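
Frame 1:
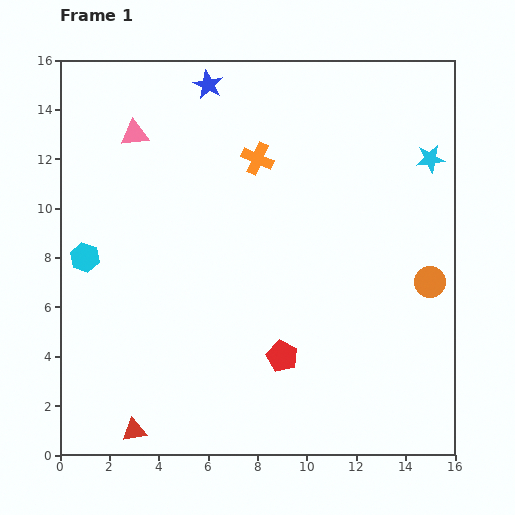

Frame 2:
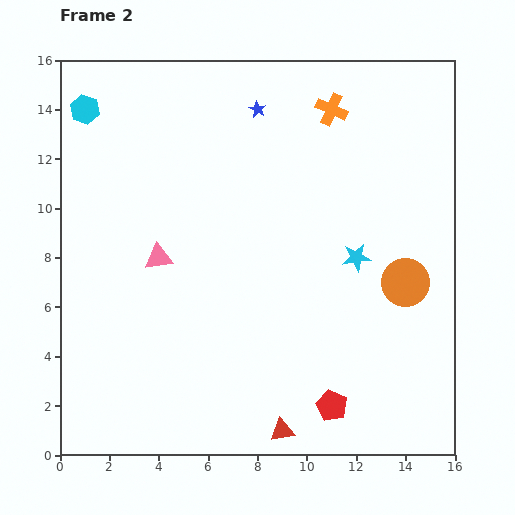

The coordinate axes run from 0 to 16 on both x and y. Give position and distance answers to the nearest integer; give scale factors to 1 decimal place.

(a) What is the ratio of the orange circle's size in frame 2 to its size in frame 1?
1.6×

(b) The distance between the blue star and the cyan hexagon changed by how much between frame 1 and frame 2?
-2

Distance in frame 1: 9. Distance in frame 2: 7.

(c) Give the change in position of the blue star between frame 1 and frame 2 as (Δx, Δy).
(2, -1)

The blue star was at (6, 15) in frame 1 and (8, 14) in frame 2.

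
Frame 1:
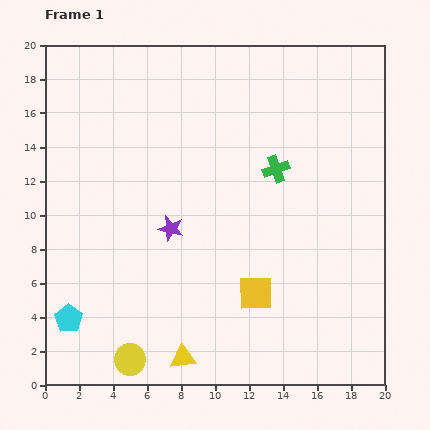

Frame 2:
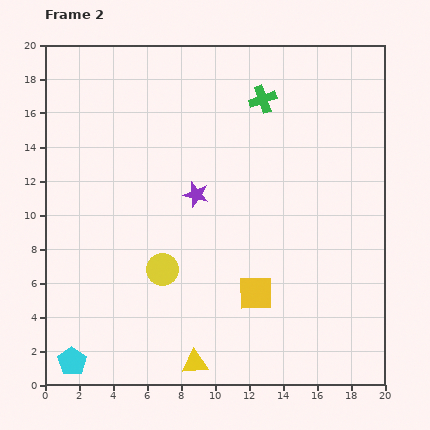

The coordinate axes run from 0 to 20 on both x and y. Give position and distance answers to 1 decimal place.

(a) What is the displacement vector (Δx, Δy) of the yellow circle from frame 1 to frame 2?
(1.9, 5.3)

The yellow circle was at (5.0, 1.5) in frame 1 and (6.9, 6.8) in frame 2.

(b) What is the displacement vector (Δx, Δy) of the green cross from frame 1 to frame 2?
(-0.8, 4.1)

The green cross was at (13.6, 12.7) in frame 1 and (12.8, 16.8) in frame 2.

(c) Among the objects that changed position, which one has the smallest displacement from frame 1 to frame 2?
the yellow triangle

(moved 0.8)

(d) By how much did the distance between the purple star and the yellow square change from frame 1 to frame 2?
+0.5

Distance in frame 1: 6.3. Distance in frame 2: 6.8.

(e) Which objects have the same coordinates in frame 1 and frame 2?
the yellow square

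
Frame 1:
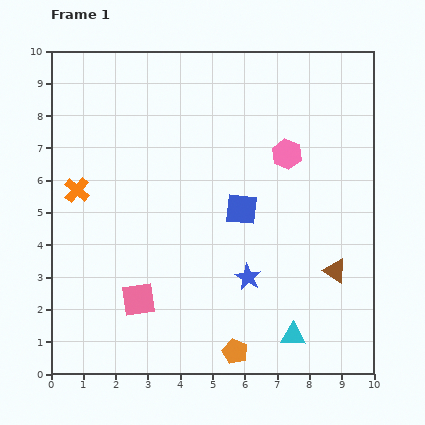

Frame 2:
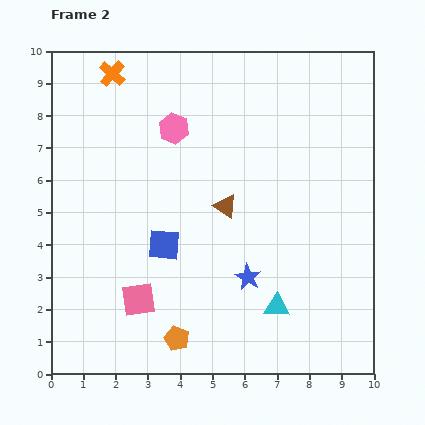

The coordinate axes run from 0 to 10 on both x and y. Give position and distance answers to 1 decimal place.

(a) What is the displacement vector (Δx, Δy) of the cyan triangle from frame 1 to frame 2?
(-0.5, 0.9)

The cyan triangle was at (7.5, 1.2) in frame 1 and (7.0, 2.1) in frame 2.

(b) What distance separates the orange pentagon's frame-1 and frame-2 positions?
1.8

The orange pentagon moved from (5.7, 0.7) to (3.9, 1.1), a distance of √(1.8² + 0.4²) ≈ 1.8.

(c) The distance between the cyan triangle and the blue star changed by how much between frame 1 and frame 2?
-1.0

Distance in frame 1: 2.3. Distance in frame 2: 1.3.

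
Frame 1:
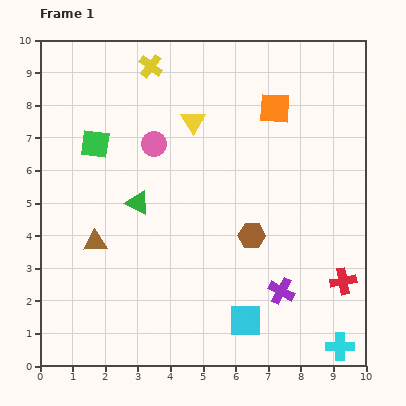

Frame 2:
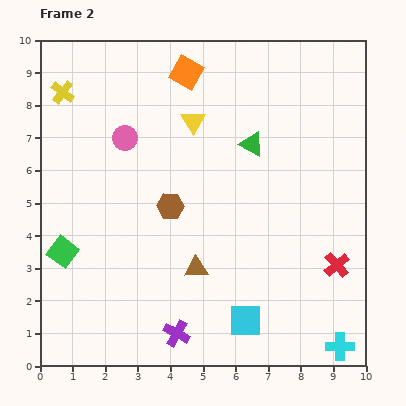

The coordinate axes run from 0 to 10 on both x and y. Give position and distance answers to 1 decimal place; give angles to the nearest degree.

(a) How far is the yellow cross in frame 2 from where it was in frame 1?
2.8

The yellow cross moved from (3.4, 9.2) to (0.7, 8.4), a distance of √(2.7² + 0.8²) ≈ 2.8.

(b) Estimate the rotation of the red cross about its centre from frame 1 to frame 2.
30° counter-clockwise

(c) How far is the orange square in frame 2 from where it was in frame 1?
2.9

The orange square moved from (7.2, 7.9) to (4.5, 9.0), a distance of √(2.7² + 1.1²) ≈ 2.9.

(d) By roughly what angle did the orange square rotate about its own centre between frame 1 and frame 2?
27° clockwise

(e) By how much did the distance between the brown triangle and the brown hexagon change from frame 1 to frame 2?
-2.7

Distance in frame 1: 4.8. Distance in frame 2: 2.1.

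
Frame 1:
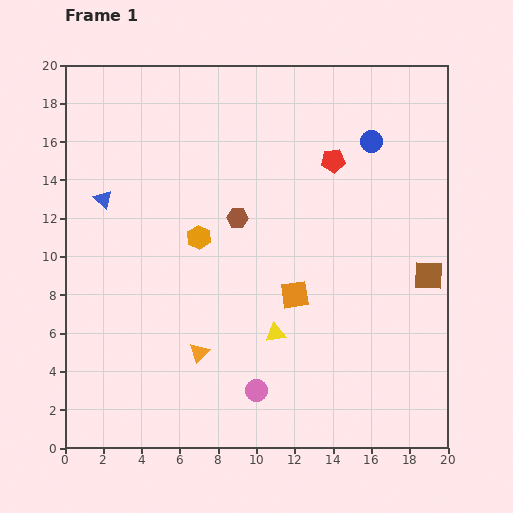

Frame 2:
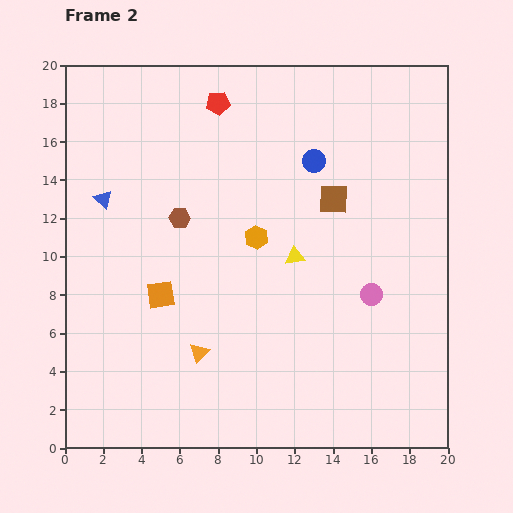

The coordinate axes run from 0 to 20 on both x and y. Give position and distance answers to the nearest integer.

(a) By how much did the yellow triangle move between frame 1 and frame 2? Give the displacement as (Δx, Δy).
(1, 4)

The yellow triangle was at (11, 6) in frame 1 and (12, 10) in frame 2.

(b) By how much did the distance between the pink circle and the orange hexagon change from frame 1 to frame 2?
-2

Distance in frame 1: 9. Distance in frame 2: 7.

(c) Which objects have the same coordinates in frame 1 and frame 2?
the orange triangle, the blue triangle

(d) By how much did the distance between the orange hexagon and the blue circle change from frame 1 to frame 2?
-5

Distance in frame 1: 10. Distance in frame 2: 5.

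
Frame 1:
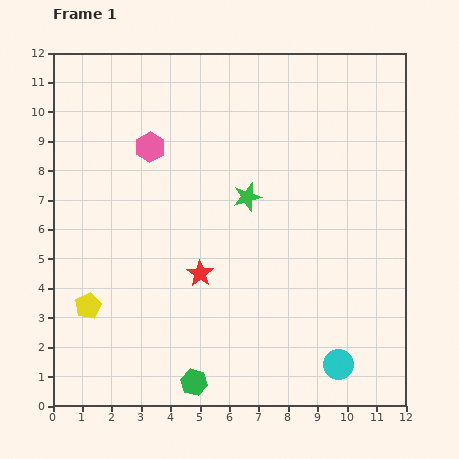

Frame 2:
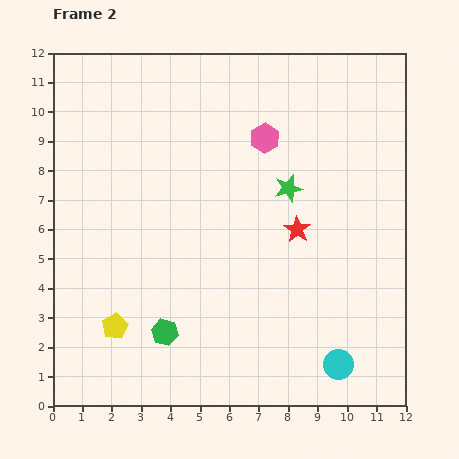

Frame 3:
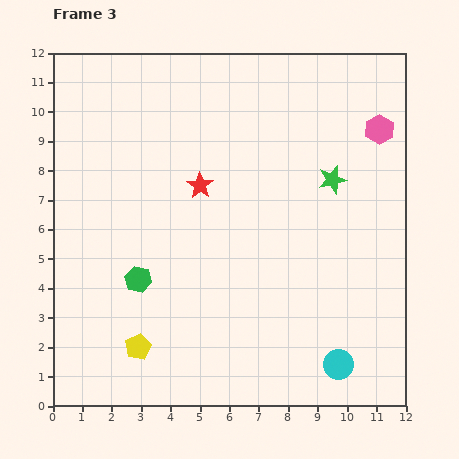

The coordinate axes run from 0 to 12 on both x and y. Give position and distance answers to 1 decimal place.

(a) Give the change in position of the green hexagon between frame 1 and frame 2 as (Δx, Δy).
(-1.0, 1.7)

The green hexagon was at (4.8, 0.8) in frame 1 and (3.8, 2.5) in frame 2.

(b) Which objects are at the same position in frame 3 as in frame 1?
the cyan circle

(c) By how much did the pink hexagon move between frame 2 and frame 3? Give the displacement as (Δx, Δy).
(3.9, 0.3)

The pink hexagon was at (7.2, 9.1) in frame 2 and (11.1, 9.4) in frame 3.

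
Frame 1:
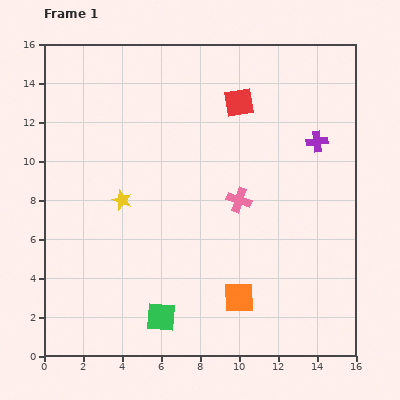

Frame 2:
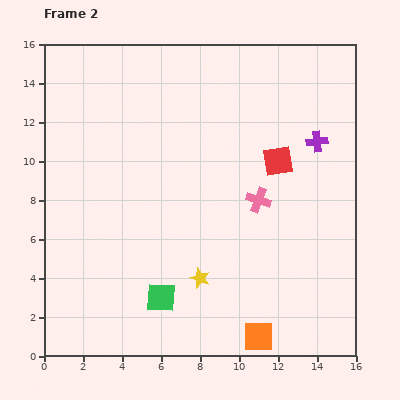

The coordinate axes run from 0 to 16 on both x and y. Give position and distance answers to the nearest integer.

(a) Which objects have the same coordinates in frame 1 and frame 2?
the purple cross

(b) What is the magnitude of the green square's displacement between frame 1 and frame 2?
1

The green square moved from (6, 2) to (6, 3), a distance of √(0² + 1²) ≈ 1.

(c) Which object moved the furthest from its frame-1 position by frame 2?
the yellow star

(moved 6; next 4)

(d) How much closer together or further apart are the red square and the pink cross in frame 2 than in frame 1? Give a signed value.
-3

Distance in frame 1: 5. Distance in frame 2: 2.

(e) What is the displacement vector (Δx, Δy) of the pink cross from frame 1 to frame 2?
(1, 0)

The pink cross was at (10, 8) in frame 1 and (11, 8) in frame 2.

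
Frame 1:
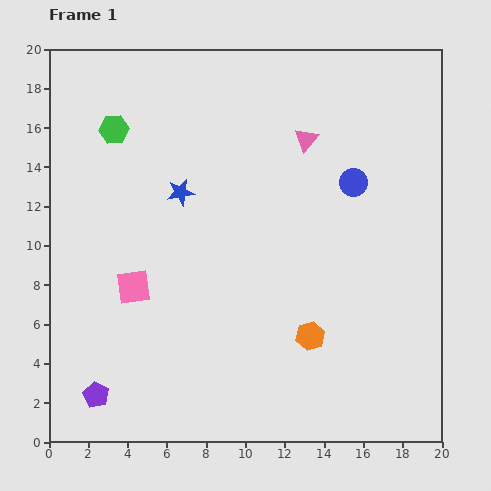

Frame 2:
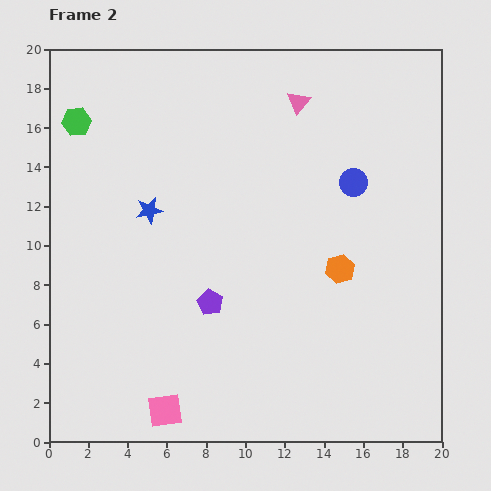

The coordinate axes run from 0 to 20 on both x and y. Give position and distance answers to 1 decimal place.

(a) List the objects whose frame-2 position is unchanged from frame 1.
the blue circle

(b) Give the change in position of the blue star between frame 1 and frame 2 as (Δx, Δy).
(-1.6, -0.9)

The blue star was at (6.7, 12.7) in frame 1 and (5.1, 11.8) in frame 2.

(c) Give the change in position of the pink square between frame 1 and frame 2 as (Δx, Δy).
(1.6, -6.3)

The pink square was at (4.3, 7.9) in frame 1 and (5.9, 1.6) in frame 2.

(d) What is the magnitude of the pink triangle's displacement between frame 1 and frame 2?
1.9

The pink triangle moved from (13.1, 15.4) to (12.7, 17.3), a distance of √(0.4² + 1.9²) ≈ 1.9.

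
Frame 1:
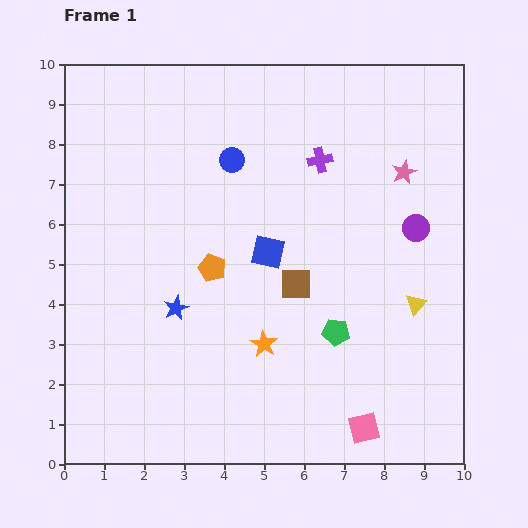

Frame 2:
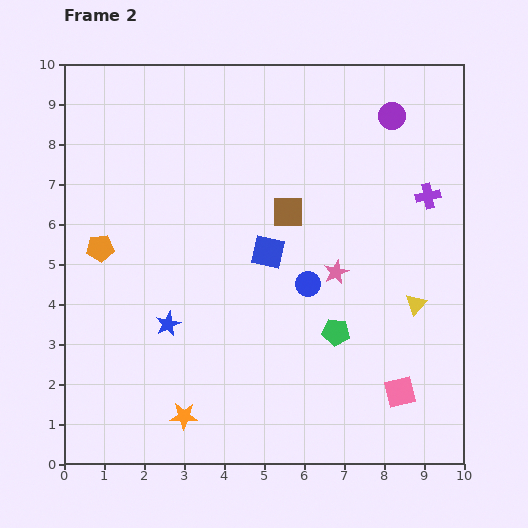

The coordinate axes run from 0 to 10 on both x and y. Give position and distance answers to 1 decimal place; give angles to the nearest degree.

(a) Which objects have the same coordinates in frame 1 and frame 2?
the blue square, the yellow triangle, the green pentagon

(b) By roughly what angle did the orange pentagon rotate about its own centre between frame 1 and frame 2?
26° counter-clockwise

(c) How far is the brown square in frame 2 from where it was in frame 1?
1.8

The brown square moved from (5.8, 4.5) to (5.6, 6.3), a distance of √(0.2² + 1.8²) ≈ 1.8.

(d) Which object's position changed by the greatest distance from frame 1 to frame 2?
the blue circle

(moved 3.6; next 3.0)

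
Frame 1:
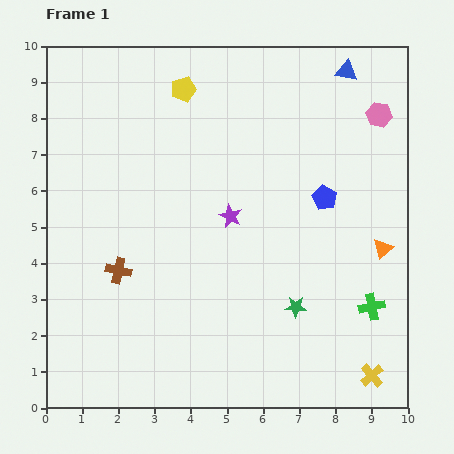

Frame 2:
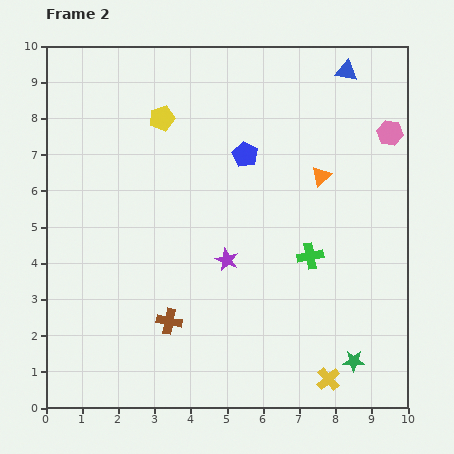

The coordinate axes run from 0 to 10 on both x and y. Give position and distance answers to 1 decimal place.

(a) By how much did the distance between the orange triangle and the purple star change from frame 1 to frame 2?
-0.8

Distance in frame 1: 4.3. Distance in frame 2: 3.5.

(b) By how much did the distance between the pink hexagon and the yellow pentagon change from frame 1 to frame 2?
+0.9

Distance in frame 1: 5.4. Distance in frame 2: 6.3.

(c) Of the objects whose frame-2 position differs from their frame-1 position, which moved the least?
the pink hexagon

(moved 0.6)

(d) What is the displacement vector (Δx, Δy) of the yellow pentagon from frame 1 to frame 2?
(-0.6, -0.8)

The yellow pentagon was at (3.8, 8.8) in frame 1 and (3.2, 8.0) in frame 2.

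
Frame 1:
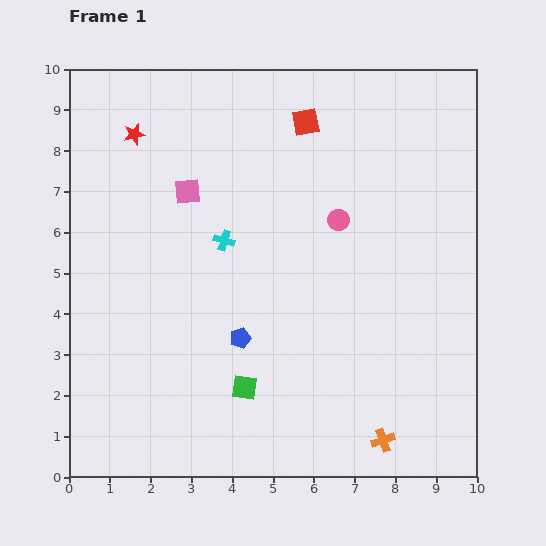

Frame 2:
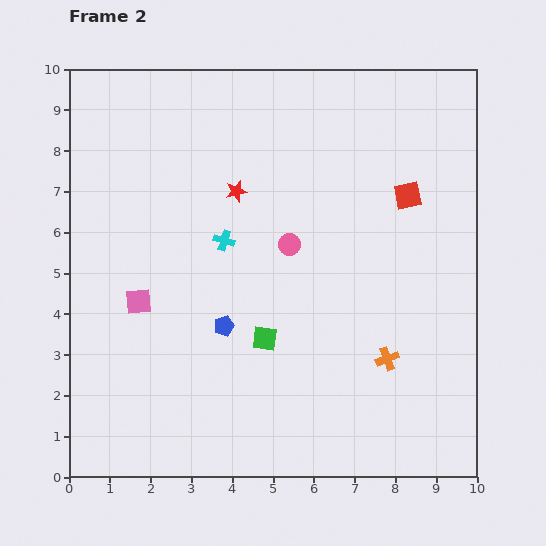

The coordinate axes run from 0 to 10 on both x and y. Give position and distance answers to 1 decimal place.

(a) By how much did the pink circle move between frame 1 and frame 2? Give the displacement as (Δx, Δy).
(-1.2, -0.6)

The pink circle was at (6.6, 6.3) in frame 1 and (5.4, 5.7) in frame 2.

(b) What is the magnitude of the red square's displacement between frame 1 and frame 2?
3.1

The red square moved from (5.8, 8.7) to (8.3, 6.9), a distance of √(2.5² + 1.8²) ≈ 3.1.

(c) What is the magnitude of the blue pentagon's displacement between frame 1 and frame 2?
0.5

The blue pentagon moved from (4.2, 3.4) to (3.8, 3.7), a distance of √(0.4² + 0.3²) ≈ 0.5.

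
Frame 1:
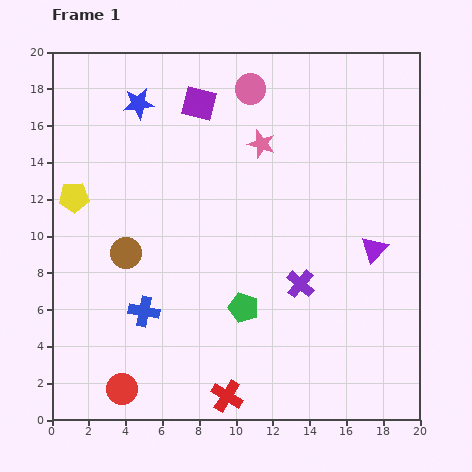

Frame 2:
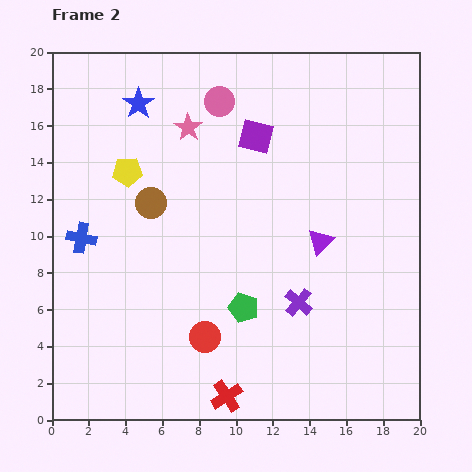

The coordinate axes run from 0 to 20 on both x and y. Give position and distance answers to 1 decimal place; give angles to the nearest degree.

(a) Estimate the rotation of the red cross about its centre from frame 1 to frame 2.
25° clockwise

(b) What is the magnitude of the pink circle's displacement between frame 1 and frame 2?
1.8

The pink circle moved from (10.8, 18.0) to (9.1, 17.3), a distance of √(1.7² + 0.7²) ≈ 1.8.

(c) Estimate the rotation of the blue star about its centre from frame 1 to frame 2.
28° counter-clockwise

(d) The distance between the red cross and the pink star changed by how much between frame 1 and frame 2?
+1.0

Distance in frame 1: 13.8. Distance in frame 2: 14.8.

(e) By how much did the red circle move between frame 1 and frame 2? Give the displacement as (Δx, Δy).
(4.5, 2.8)

The red circle was at (3.8, 1.7) in frame 1 and (8.3, 4.5) in frame 2.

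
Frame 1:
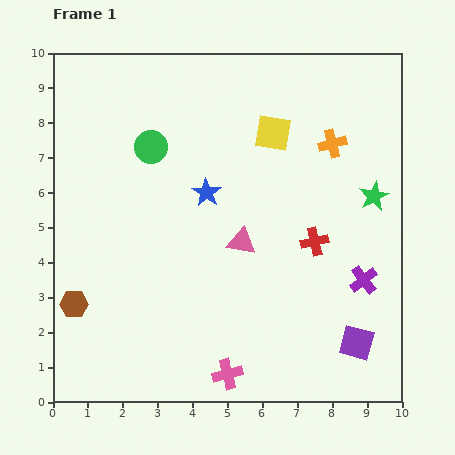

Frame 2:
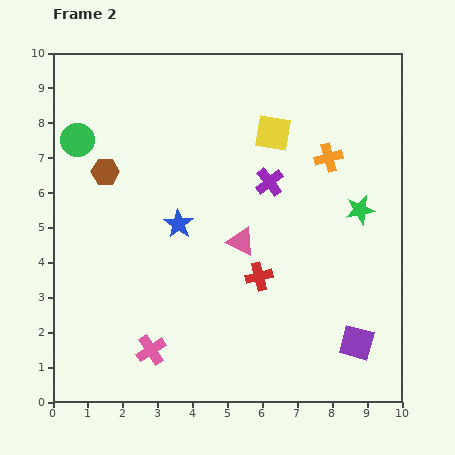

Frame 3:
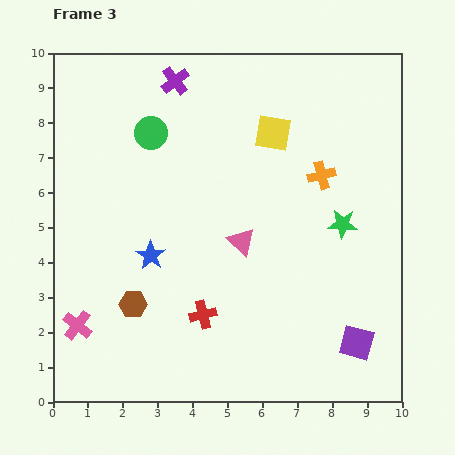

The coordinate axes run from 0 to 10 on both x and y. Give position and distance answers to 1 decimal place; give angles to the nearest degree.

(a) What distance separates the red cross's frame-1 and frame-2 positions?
1.9

The red cross moved from (7.5, 4.6) to (5.9, 3.6), a distance of √(1.6² + 1.0²) ≈ 1.9.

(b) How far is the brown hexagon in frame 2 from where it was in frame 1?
3.9

The brown hexagon moved from (0.6, 2.8) to (1.5, 6.6), a distance of √(0.9² + 3.8²) ≈ 3.9.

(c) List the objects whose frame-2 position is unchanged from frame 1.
the pink triangle, the purple square, the yellow square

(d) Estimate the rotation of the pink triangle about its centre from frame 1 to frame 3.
34° clockwise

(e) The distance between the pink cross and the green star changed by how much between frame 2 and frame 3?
+0.9

Distance in frame 2: 7.2. Distance in frame 3: 8.1.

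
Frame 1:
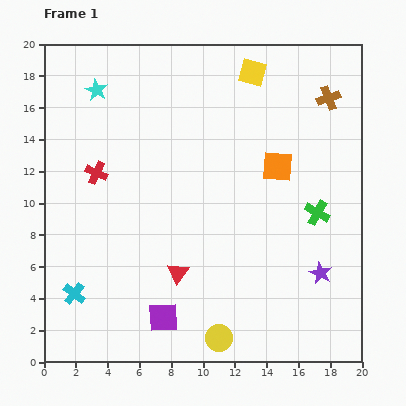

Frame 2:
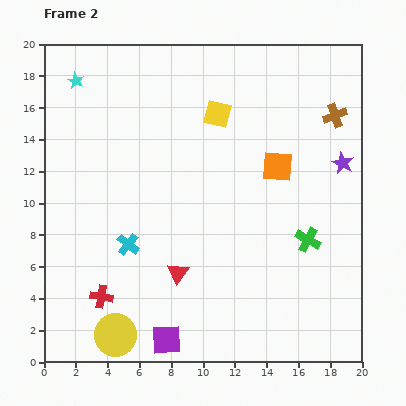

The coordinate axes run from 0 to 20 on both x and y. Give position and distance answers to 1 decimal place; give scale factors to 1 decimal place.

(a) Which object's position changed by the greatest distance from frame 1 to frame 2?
the red cross

(moved 7.8; next 7.0)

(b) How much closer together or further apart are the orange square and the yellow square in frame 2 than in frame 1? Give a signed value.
-1.1

Distance in frame 1: 6.1. Distance in frame 2: 5.0.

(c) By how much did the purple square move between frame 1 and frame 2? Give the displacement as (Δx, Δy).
(0.2, -1.4)

The purple square was at (7.5, 2.8) in frame 1 and (7.7, 1.4) in frame 2.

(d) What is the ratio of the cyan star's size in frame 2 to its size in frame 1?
0.7×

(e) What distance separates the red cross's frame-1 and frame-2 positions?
7.8

The red cross moved from (3.3, 11.9) to (3.6, 4.1), a distance of √(0.3² + 7.8²) ≈ 7.8.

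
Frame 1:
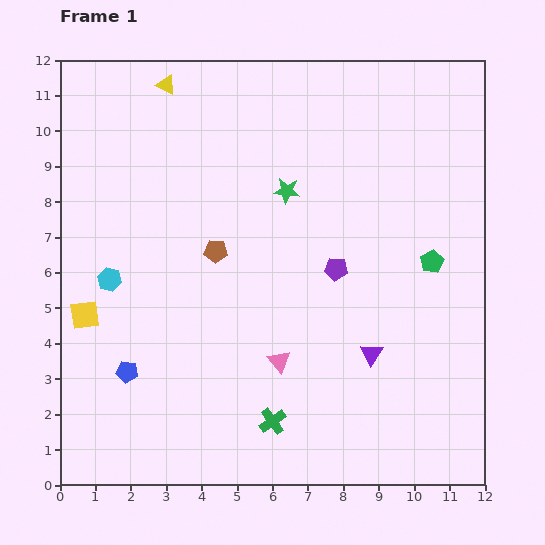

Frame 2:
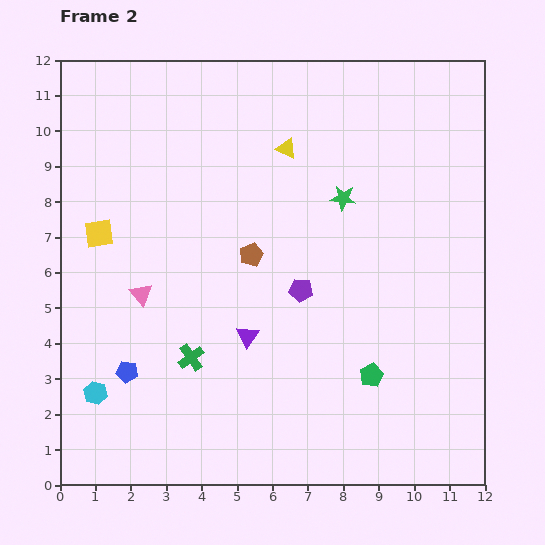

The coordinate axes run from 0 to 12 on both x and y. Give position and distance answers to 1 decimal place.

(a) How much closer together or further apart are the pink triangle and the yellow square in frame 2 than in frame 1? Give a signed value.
-3.6

Distance in frame 1: 5.7. Distance in frame 2: 2.1.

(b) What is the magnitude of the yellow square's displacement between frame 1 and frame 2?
2.3

The yellow square moved from (0.7, 4.8) to (1.1, 7.1), a distance of √(0.4² + 2.3²) ≈ 2.3.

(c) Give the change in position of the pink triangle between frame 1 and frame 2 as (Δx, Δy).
(-3.9, 1.9)

The pink triangle was at (6.2, 3.5) in frame 1 and (2.3, 5.4) in frame 2.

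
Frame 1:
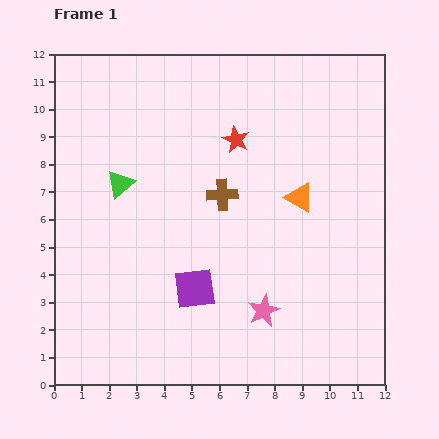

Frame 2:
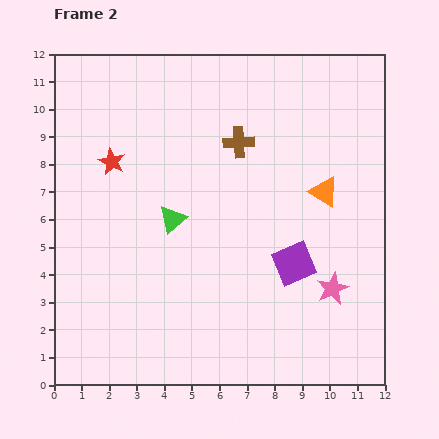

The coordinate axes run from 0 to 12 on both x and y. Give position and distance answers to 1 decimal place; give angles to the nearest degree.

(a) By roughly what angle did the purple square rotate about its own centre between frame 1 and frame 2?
17° counter-clockwise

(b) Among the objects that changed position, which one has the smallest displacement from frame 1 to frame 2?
the orange triangle

(moved 0.9)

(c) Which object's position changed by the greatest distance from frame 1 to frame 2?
the red star

(moved 4.6; next 3.7)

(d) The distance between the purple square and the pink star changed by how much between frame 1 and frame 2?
-0.9

Distance in frame 1: 2.6. Distance in frame 2: 1.7.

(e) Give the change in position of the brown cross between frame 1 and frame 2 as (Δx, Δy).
(0.6, 1.9)

The brown cross was at (6.1, 6.9) in frame 1 and (6.7, 8.8) in frame 2.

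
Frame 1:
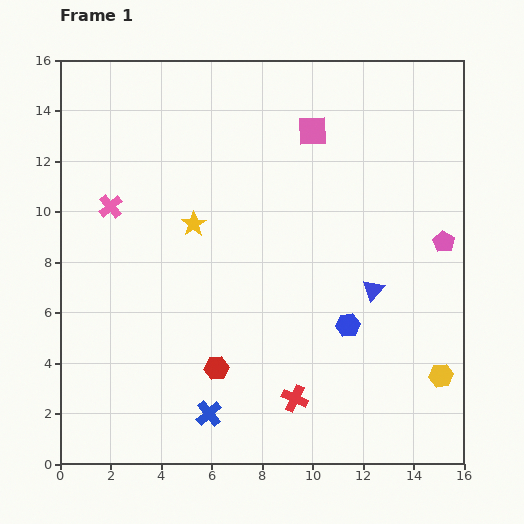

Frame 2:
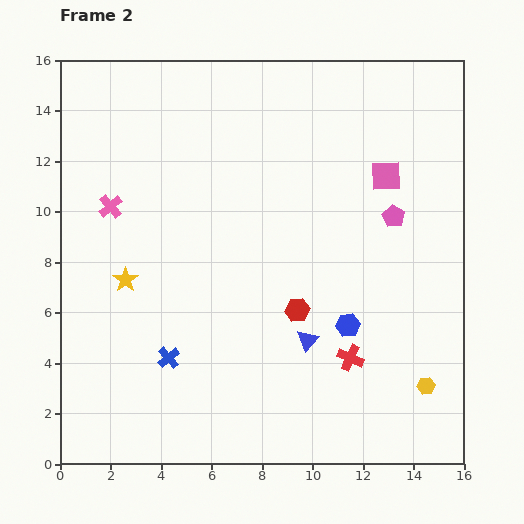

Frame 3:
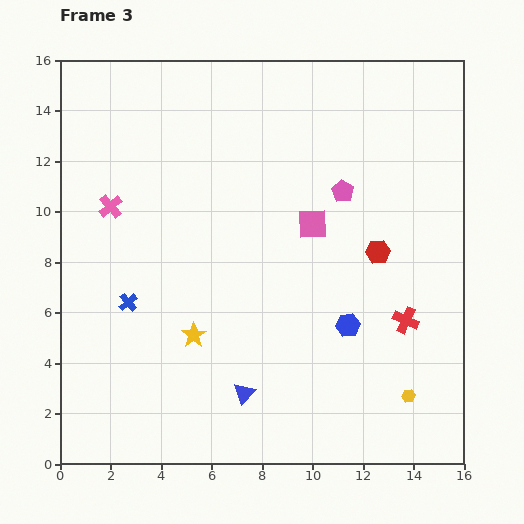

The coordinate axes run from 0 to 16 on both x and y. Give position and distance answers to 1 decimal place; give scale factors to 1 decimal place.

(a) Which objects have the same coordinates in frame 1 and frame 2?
the pink cross, the blue hexagon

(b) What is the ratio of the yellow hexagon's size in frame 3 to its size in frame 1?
0.6×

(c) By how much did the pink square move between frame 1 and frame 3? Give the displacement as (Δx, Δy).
(0.0, -3.7)

The pink square was at (10.0, 13.2) in frame 1 and (10.0, 9.5) in frame 3.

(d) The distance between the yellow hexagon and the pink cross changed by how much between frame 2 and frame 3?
-0.4

Distance in frame 2: 14.4. Distance in frame 3: 14.0.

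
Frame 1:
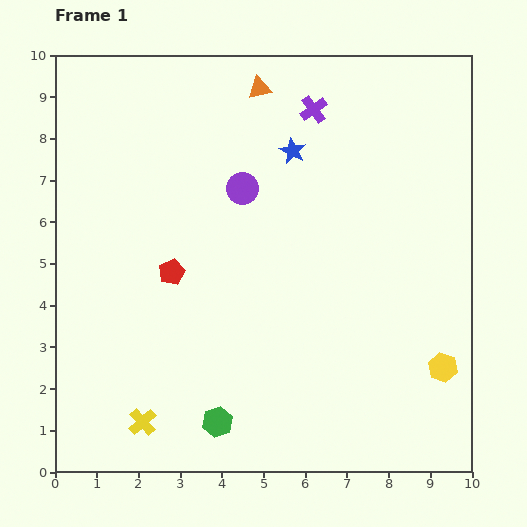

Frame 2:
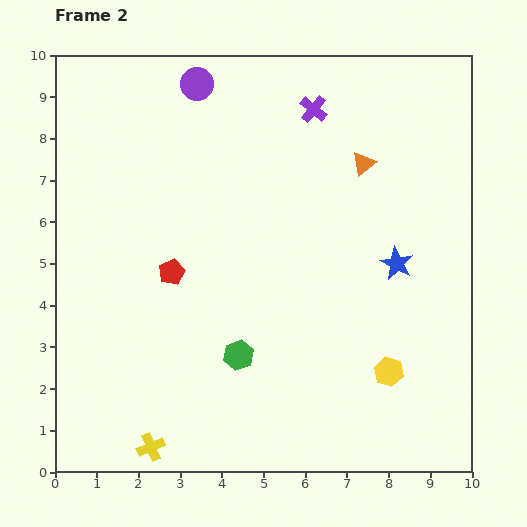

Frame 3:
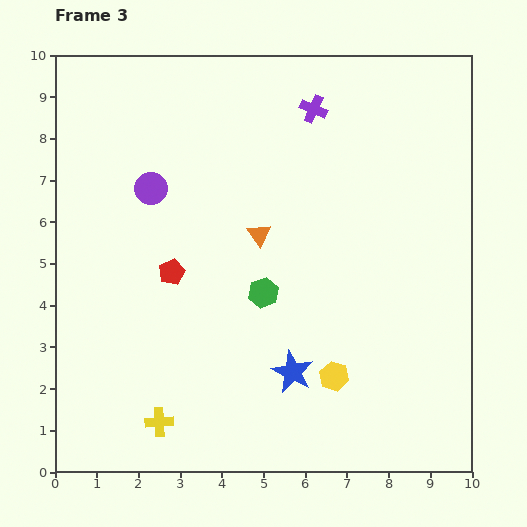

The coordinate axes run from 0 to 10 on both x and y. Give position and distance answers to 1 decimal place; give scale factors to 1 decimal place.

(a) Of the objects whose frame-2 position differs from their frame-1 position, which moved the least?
the yellow cross

(moved 0.6)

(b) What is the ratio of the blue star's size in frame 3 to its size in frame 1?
1.6×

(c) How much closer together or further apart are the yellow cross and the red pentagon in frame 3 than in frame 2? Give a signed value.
-0.6

Distance in frame 2: 4.2. Distance in frame 3: 3.6.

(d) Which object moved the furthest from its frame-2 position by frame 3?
the blue star

(moved 3.6; next 3.0)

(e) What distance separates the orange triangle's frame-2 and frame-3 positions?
3.0

The orange triangle moved from (7.4, 7.4) to (4.9, 5.7), a distance of √(2.5² + 1.7²) ≈ 3.0.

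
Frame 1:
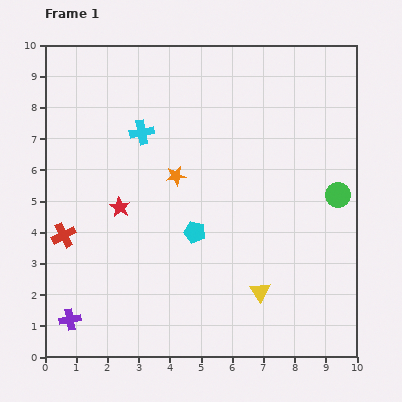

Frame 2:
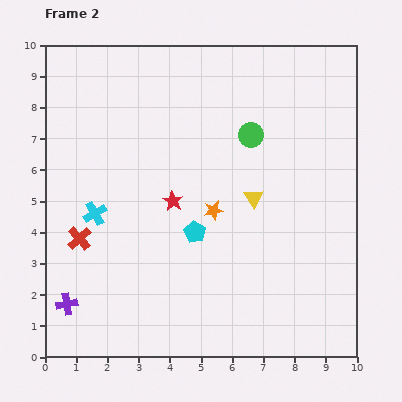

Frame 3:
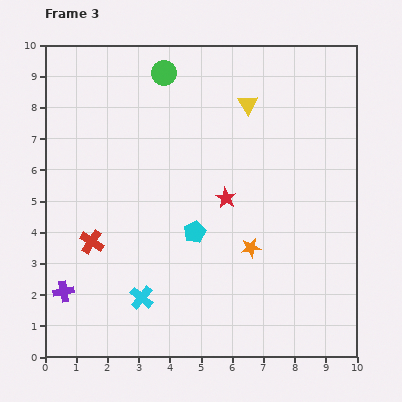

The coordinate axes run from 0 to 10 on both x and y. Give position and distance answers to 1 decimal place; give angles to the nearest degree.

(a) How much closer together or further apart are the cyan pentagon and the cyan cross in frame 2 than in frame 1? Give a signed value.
-0.3

Distance in frame 1: 3.6. Distance in frame 2: 3.3.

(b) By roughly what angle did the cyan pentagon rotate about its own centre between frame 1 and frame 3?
31° clockwise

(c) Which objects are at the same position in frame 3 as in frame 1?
the cyan pentagon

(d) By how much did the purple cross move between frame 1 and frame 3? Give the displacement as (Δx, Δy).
(-0.2, 0.9)

The purple cross was at (0.8, 1.2) in frame 1 and (0.6, 2.1) in frame 3.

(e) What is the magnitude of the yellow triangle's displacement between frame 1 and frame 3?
6.0

The yellow triangle moved from (6.9, 2.1) to (6.5, 8.1), a distance of √(0.4² + 6.0²) ≈ 6.0.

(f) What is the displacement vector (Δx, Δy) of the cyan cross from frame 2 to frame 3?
(1.5, -2.7)

The cyan cross was at (1.6, 4.6) in frame 2 and (3.1, 1.9) in frame 3.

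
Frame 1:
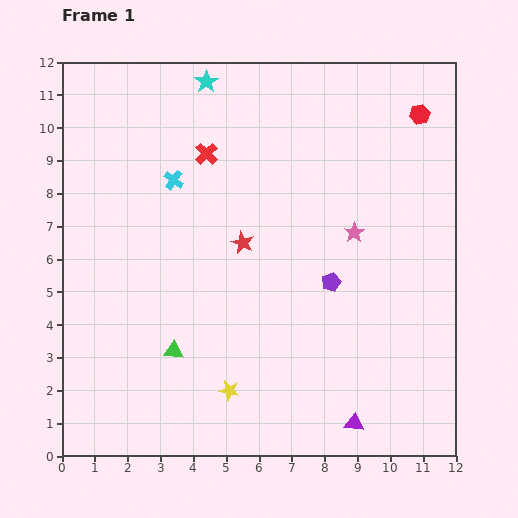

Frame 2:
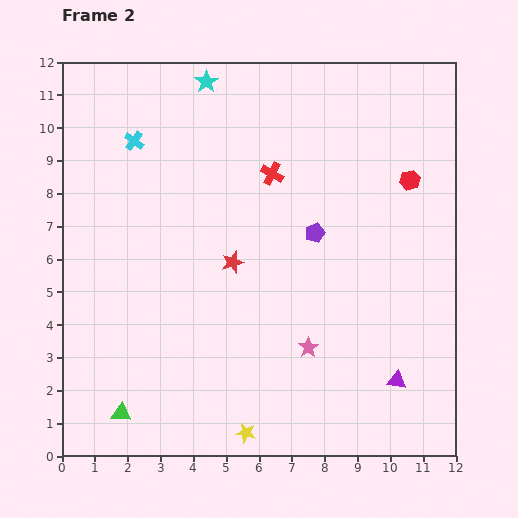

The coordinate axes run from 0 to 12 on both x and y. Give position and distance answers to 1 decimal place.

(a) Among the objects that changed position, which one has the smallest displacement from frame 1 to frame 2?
the red star

(moved 0.7)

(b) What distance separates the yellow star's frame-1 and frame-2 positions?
1.4

The yellow star moved from (5.1, 2.0) to (5.6, 0.7), a distance of √(0.5² + 1.3²) ≈ 1.4.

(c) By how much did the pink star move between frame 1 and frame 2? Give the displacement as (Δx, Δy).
(-1.4, -3.5)

The pink star was at (8.9, 6.8) in frame 1 and (7.5, 3.3) in frame 2.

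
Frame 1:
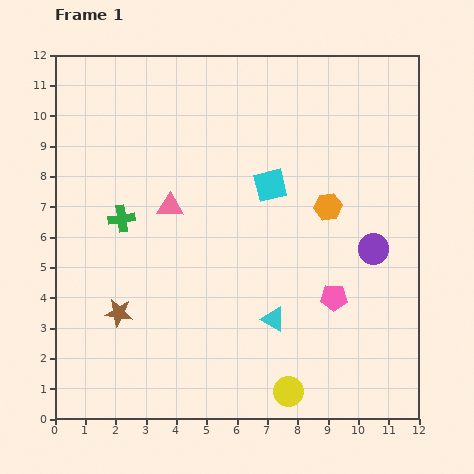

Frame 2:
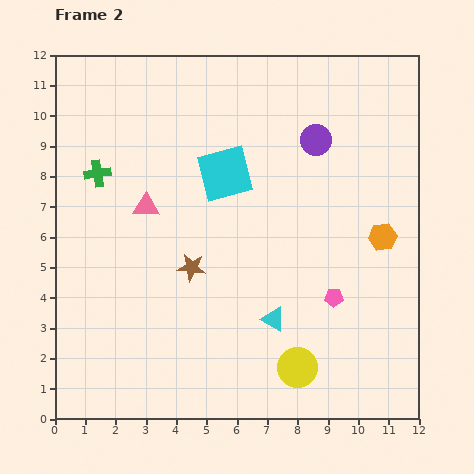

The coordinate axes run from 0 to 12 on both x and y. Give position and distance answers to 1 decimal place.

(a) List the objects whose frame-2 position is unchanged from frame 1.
the cyan triangle, the pink pentagon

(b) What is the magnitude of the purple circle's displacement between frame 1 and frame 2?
4.1

The purple circle moved from (10.5, 5.6) to (8.6, 9.2), a distance of √(1.9² + 3.6²) ≈ 4.1.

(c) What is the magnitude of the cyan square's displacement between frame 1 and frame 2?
1.6

The cyan square moved from (7.1, 7.7) to (5.6, 8.1), a distance of √(1.5² + 0.4²) ≈ 1.6.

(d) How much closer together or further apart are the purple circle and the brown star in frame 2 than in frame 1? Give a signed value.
-2.8

Distance in frame 1: 8.7. Distance in frame 2: 5.9.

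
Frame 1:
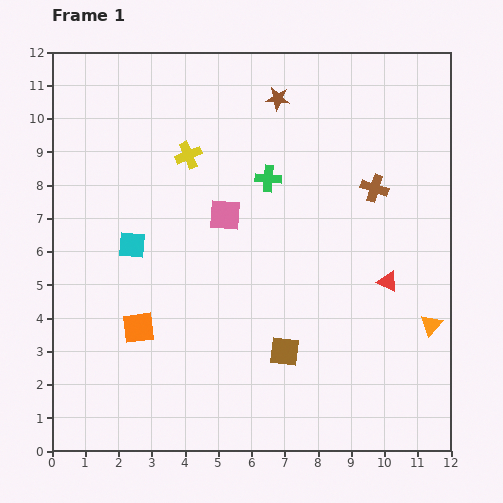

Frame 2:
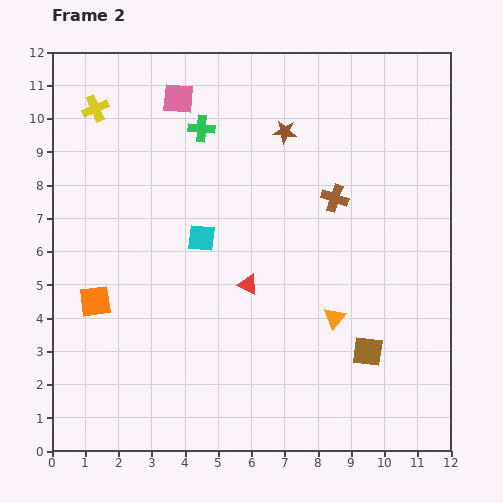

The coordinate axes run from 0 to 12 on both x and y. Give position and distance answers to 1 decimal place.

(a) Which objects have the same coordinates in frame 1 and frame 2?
none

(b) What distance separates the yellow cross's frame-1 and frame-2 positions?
3.1

The yellow cross moved from (4.1, 8.9) to (1.3, 10.3), a distance of √(2.8² + 1.4²) ≈ 3.1.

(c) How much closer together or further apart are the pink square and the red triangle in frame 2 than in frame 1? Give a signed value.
+0.7

Distance in frame 1: 5.3. Distance in frame 2: 6.0.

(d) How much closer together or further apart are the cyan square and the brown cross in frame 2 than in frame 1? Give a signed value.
-3.3

Distance in frame 1: 7.5. Distance in frame 2: 4.2.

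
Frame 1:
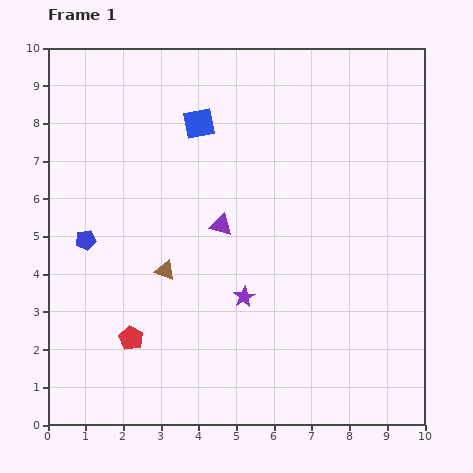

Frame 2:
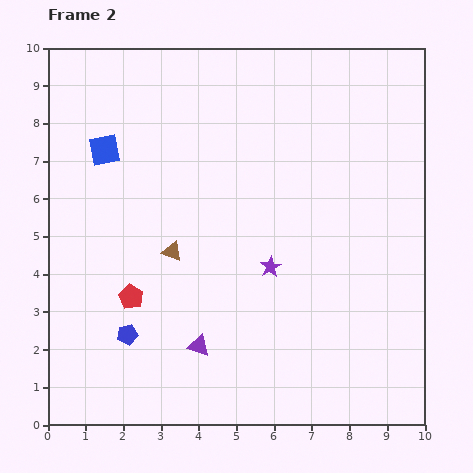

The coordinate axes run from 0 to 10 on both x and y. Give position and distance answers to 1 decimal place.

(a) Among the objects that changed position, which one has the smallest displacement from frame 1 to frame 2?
the brown triangle

(moved 0.5)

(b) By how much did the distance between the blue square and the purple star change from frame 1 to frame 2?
+0.6

Distance in frame 1: 4.8. Distance in frame 2: 5.4.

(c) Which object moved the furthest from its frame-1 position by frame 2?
the purple triangle

(moved 3.3; next 2.7)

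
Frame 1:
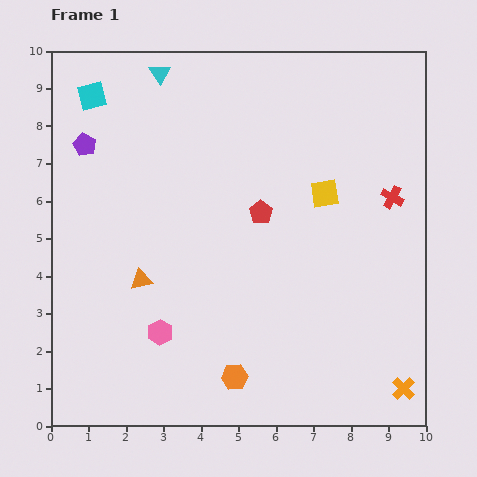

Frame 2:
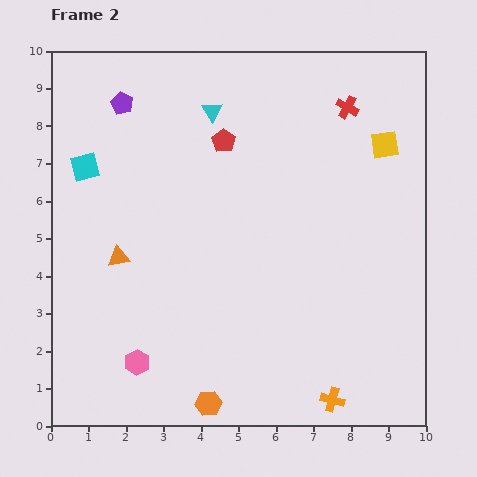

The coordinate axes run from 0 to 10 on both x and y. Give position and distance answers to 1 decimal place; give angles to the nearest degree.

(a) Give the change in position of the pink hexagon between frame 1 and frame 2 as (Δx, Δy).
(-0.6, -0.8)

The pink hexagon was at (2.9, 2.5) in frame 1 and (2.3, 1.7) in frame 2.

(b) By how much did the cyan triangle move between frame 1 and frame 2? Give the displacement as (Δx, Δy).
(1.4, -1.0)

The cyan triangle was at (2.9, 9.4) in frame 1 and (4.3, 8.4) in frame 2.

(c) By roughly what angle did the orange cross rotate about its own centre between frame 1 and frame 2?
29° counter-clockwise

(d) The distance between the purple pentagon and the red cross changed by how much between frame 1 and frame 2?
-2.3

Distance in frame 1: 8.3. Distance in frame 2: 6.0.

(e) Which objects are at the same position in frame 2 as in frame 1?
none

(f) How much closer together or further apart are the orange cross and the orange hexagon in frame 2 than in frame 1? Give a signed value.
-1.2

Distance in frame 1: 4.5. Distance in frame 2: 3.3.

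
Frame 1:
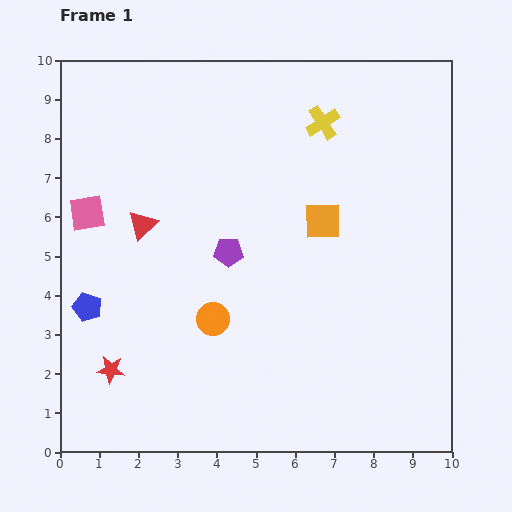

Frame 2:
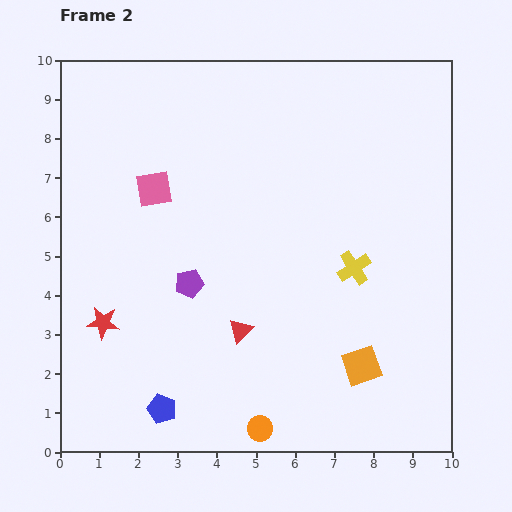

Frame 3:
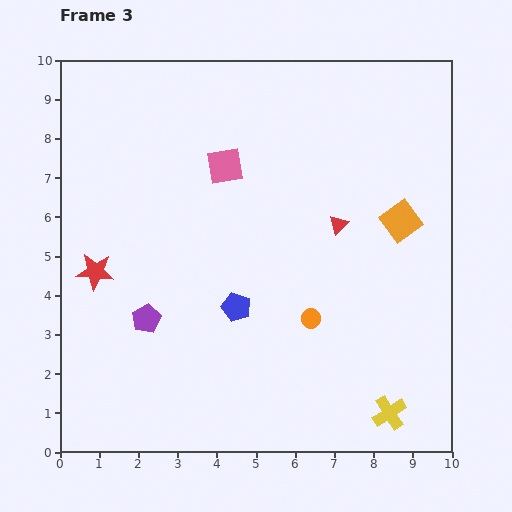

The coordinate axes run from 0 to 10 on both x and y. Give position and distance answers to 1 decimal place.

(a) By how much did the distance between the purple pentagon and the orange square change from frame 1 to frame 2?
+2.4

Distance in frame 1: 2.5. Distance in frame 2: 4.9.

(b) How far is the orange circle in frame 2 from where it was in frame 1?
3.0

The orange circle moved from (3.9, 3.4) to (5.1, 0.6), a distance of √(1.2² + 2.8²) ≈ 3.0.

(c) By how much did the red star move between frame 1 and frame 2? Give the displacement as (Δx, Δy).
(-0.2, 1.2)

The red star was at (1.3, 2.1) in frame 1 and (1.1, 3.3) in frame 2.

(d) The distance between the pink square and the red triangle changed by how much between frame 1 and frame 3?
+1.9

Distance in frame 1: 1.4. Distance in frame 3: 3.3.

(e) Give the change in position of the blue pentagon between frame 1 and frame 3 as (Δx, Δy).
(3.8, 0.0)

The blue pentagon was at (0.7, 3.7) in frame 1 and (4.5, 3.7) in frame 3.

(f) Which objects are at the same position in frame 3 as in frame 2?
none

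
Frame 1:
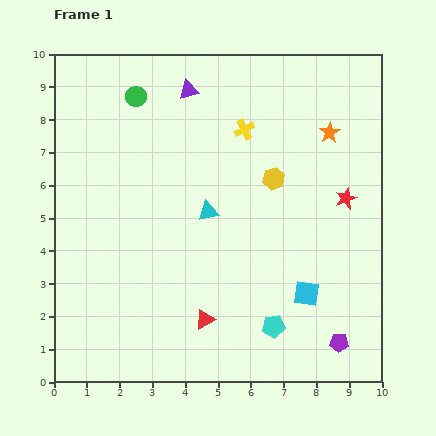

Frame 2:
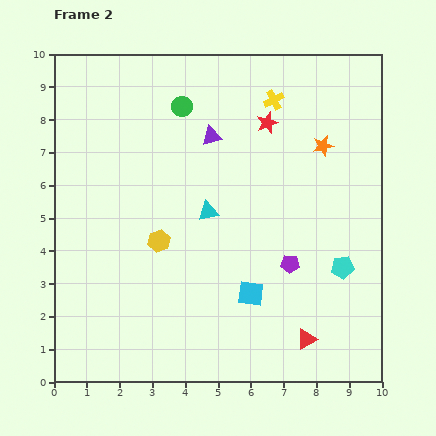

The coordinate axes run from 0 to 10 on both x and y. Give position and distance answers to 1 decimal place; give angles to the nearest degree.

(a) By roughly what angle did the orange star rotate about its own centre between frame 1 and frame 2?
19° clockwise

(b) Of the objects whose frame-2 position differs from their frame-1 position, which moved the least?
the orange star

(moved 0.4)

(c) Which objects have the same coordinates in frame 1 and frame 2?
the cyan triangle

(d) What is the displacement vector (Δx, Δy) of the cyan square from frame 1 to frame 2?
(-1.7, 0.0)

The cyan square was at (7.7, 2.7) in frame 1 and (6.0, 2.7) in frame 2.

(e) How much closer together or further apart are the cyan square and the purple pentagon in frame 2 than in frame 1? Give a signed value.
-0.3

Distance in frame 1: 1.8. Distance in frame 2: 1.5.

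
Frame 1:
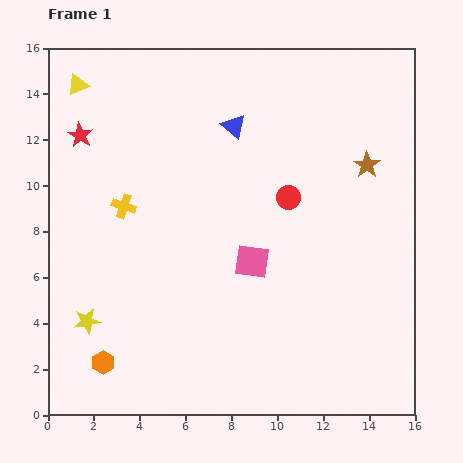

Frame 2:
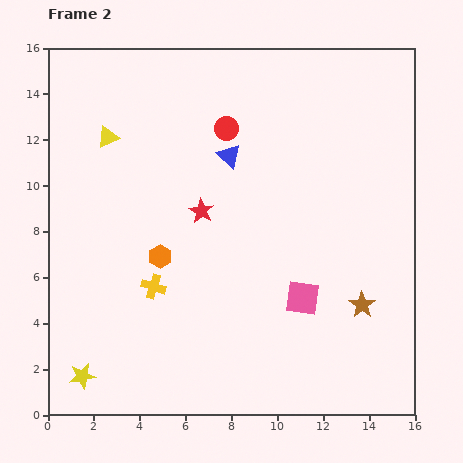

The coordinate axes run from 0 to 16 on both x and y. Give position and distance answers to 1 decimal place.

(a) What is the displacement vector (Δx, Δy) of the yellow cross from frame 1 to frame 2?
(1.3, -3.5)

The yellow cross was at (3.3, 9.1) in frame 1 and (4.6, 5.6) in frame 2.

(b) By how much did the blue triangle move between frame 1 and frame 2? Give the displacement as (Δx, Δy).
(-0.2, -1.3)

The blue triangle was at (8.1, 12.6) in frame 1 and (7.9, 11.3) in frame 2.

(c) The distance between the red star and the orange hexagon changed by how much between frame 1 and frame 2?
-7.3

Distance in frame 1: 10.0. Distance in frame 2: 2.7.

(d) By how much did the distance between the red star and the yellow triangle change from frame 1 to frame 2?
+3.0

Distance in frame 1: 2.2. Distance in frame 2: 5.2.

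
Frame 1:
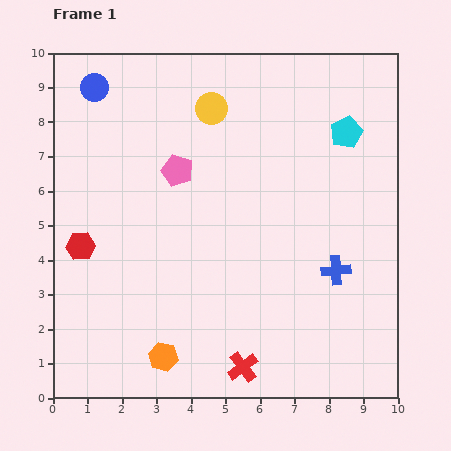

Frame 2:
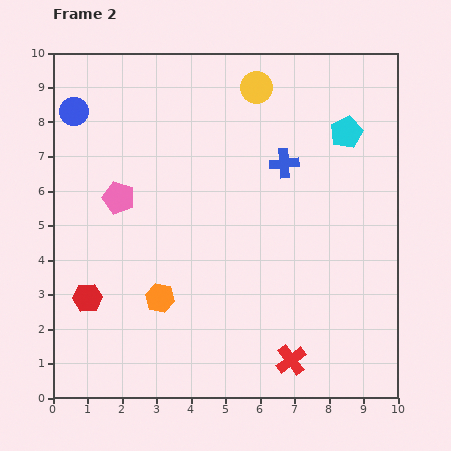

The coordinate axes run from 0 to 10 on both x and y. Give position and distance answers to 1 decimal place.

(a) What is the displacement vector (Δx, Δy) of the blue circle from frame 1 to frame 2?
(-0.6, -0.7)

The blue circle was at (1.2, 9.0) in frame 1 and (0.6, 8.3) in frame 2.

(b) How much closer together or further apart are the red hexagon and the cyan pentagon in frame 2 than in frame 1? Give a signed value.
+0.5

Distance in frame 1: 8.4. Distance in frame 2: 8.9.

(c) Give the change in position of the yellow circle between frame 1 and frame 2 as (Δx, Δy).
(1.3, 0.6)

The yellow circle was at (4.6, 8.4) in frame 1 and (5.9, 9.0) in frame 2.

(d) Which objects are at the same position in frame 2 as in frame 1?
the cyan pentagon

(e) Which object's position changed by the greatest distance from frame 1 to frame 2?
the blue cross

(moved 3.4; next 1.9)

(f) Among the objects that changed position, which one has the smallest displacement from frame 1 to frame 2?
the blue circle

(moved 0.9)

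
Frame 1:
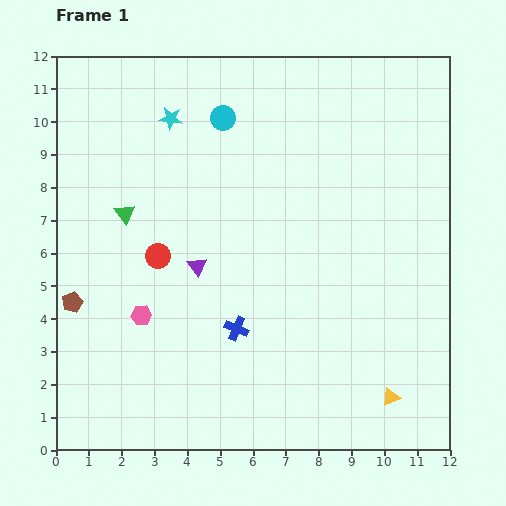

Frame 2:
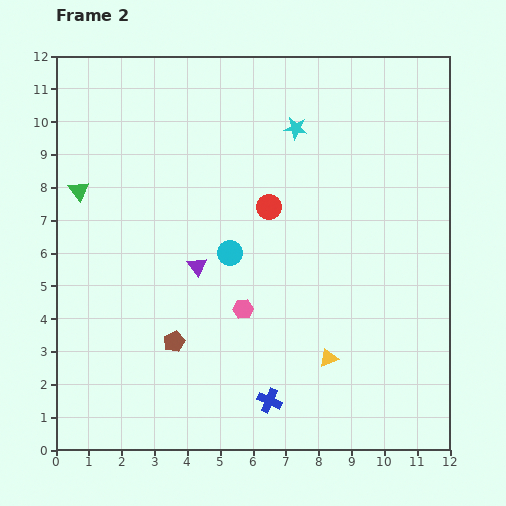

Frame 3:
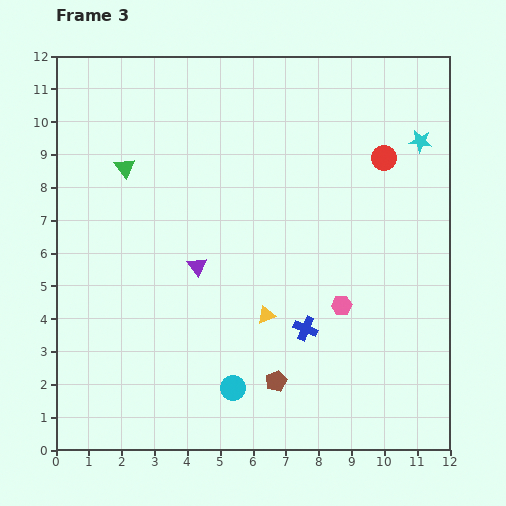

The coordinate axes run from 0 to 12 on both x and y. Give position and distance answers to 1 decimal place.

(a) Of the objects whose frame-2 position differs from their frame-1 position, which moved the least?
the green triangle

(moved 1.6)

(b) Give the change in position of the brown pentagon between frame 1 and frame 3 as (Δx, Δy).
(6.2, -2.4)

The brown pentagon was at (0.5, 4.5) in frame 1 and (6.7, 2.1) in frame 3.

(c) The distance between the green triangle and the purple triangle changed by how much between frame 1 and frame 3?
+1.0

Distance in frame 1: 2.7. Distance in frame 3: 3.7.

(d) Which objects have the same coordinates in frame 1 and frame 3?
the purple triangle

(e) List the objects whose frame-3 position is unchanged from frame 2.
the purple triangle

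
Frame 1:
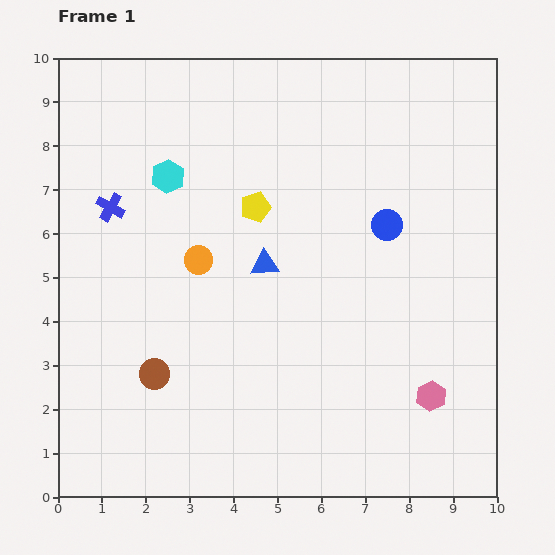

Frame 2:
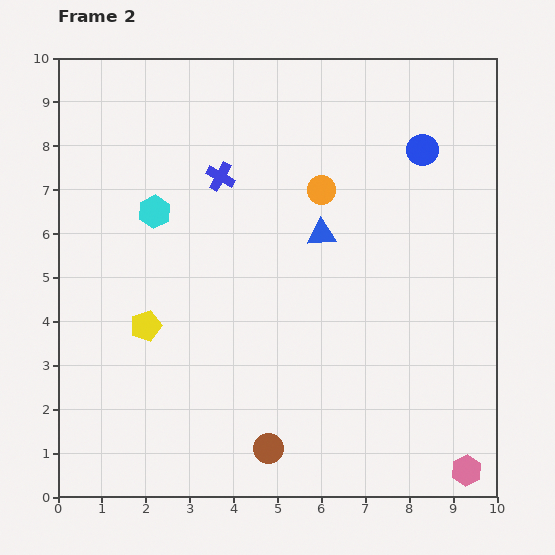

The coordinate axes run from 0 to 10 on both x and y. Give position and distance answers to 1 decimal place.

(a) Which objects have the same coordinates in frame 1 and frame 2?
none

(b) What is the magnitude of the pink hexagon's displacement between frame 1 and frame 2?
1.9

The pink hexagon moved from (8.5, 2.3) to (9.3, 0.6), a distance of √(0.8² + 1.7²) ≈ 1.9.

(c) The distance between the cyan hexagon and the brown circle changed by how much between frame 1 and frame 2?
+1.5

Distance in frame 1: 4.5. Distance in frame 2: 6.0.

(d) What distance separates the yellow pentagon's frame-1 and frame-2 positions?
3.7

The yellow pentagon moved from (4.5, 6.6) to (2.0, 3.9), a distance of √(2.5² + 2.7²) ≈ 3.7.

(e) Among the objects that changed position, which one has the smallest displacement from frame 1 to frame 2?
the cyan hexagon

(moved 0.9)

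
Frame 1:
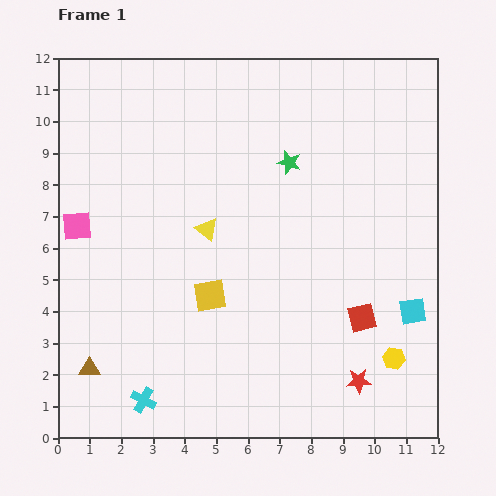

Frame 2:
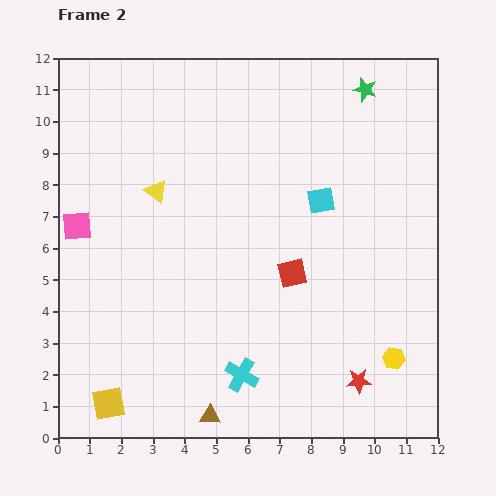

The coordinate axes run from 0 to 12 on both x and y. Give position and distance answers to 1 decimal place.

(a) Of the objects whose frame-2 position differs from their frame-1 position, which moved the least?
the yellow triangle

(moved 2.0)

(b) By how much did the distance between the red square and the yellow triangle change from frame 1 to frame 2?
-0.6

Distance in frame 1: 5.6. Distance in frame 2: 5.0.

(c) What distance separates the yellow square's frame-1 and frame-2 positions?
4.7

The yellow square moved from (4.8, 4.5) to (1.6, 1.1), a distance of √(3.2² + 3.4²) ≈ 4.7.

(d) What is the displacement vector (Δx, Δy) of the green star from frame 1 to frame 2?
(2.4, 2.3)

The green star was at (7.3, 8.7) in frame 1 and (9.7, 11.0) in frame 2.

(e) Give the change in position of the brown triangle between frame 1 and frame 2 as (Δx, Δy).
(3.8, -1.5)

The brown triangle was at (1.0, 2.2) in frame 1 and (4.8, 0.7) in frame 2.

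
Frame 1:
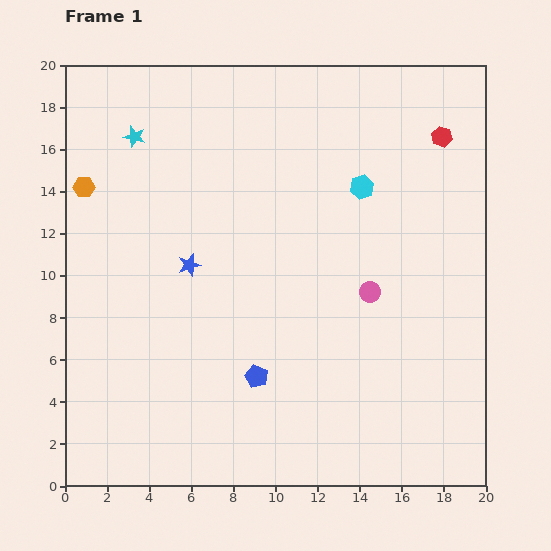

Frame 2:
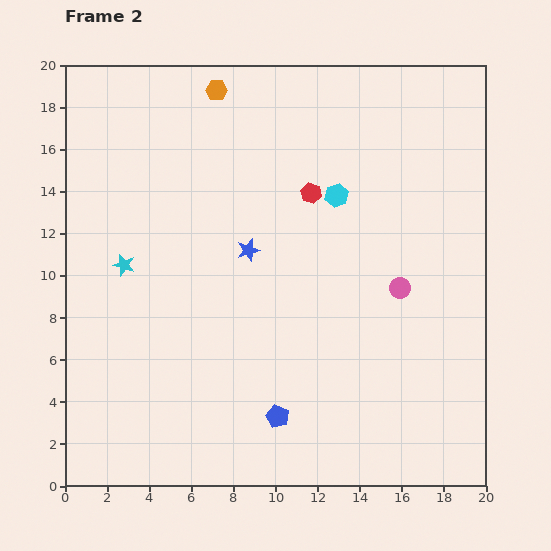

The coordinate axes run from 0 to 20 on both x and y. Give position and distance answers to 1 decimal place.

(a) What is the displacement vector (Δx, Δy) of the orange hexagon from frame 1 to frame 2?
(6.3, 4.6)

The orange hexagon was at (0.9, 14.2) in frame 1 and (7.2, 18.8) in frame 2.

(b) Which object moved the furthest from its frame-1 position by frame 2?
the orange hexagon

(moved 7.8; next 6.8)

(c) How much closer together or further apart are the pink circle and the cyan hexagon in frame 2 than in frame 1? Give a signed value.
+0.3

Distance in frame 1: 5.0. Distance in frame 2: 5.3.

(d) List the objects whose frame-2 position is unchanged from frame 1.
none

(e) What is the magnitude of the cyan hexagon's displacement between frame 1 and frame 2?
1.3

The cyan hexagon moved from (14.1, 14.2) to (12.9, 13.8), a distance of √(1.2² + 0.4²) ≈ 1.3.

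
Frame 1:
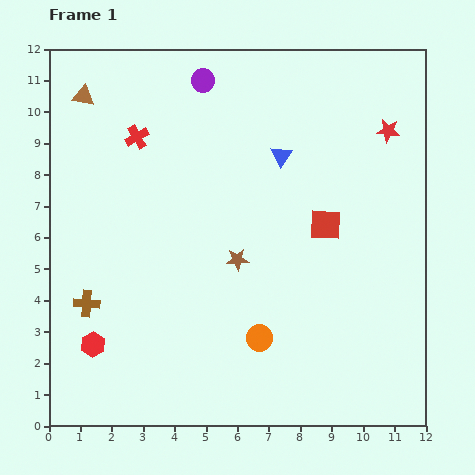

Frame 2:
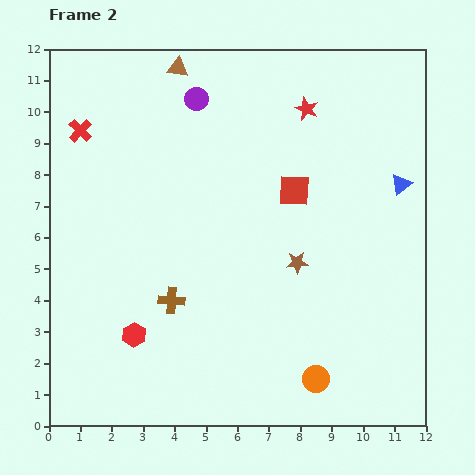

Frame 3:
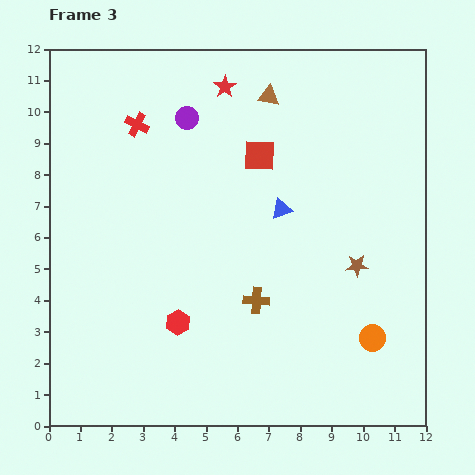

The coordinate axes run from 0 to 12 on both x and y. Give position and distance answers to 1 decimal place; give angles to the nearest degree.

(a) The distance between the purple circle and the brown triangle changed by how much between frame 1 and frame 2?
-2.6

Distance in frame 1: 3.8. Distance in frame 2: 1.2.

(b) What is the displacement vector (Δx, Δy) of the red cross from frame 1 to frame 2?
(-1.8, 0.2)

The red cross was at (2.8, 9.2) in frame 1 and (1.0, 9.4) in frame 2.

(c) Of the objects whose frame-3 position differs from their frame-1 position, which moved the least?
the red cross

(moved 0.4)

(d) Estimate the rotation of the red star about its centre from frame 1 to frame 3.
31° clockwise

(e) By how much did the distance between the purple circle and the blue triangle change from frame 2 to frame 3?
-2.8

Distance in frame 2: 7.0. Distance in frame 3: 4.2.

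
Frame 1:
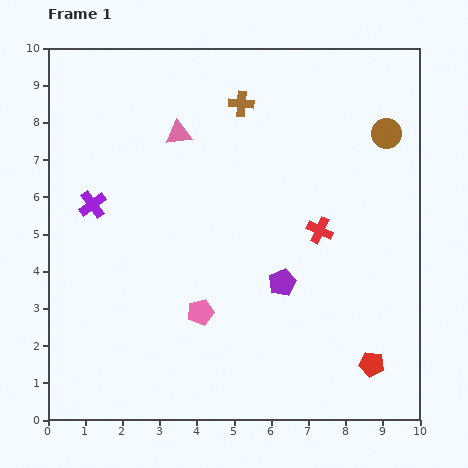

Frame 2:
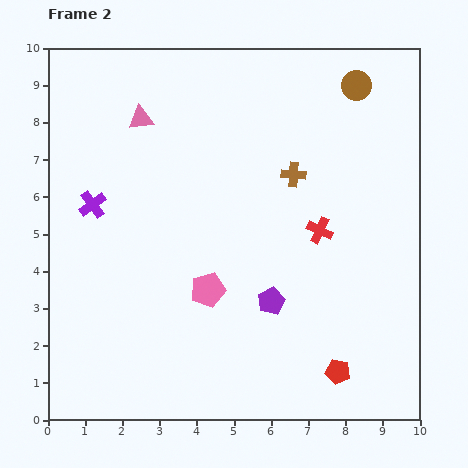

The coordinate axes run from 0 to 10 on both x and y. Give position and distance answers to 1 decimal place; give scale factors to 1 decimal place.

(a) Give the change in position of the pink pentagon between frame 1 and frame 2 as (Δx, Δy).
(0.2, 0.6)

The pink pentagon was at (4.1, 2.9) in frame 1 and (4.3, 3.5) in frame 2.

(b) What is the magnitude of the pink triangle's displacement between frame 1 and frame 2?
1.1

The pink triangle moved from (3.5, 7.7) to (2.5, 8.1), a distance of √(1.0² + 0.4²) ≈ 1.1.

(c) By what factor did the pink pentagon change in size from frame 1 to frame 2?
1.3×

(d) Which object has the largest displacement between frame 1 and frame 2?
the brown cross

(moved 2.4; next 1.5)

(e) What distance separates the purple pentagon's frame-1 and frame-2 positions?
0.6

The purple pentagon moved from (6.3, 3.7) to (6.0, 3.2), a distance of √(0.3² + 0.5²) ≈ 0.6.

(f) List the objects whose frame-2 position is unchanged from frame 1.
the purple cross, the red cross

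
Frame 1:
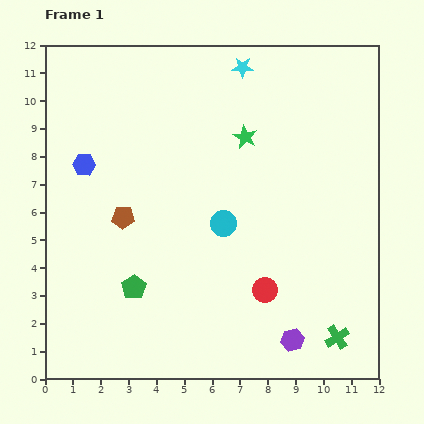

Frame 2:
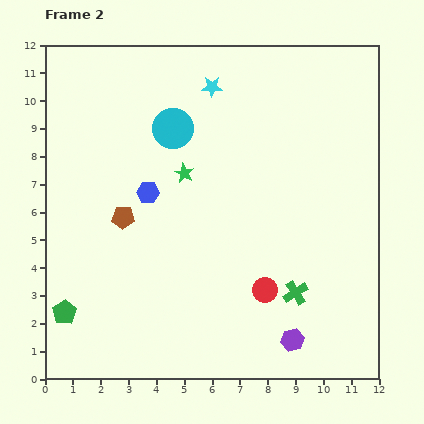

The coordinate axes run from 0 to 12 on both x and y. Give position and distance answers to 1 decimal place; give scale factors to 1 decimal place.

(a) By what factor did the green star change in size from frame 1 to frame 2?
0.8×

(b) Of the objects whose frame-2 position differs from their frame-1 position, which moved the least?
the cyan star

(moved 1.3)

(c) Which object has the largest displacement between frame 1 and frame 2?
the cyan circle

(moved 3.8; next 2.7)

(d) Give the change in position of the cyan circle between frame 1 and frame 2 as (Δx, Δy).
(-1.8, 3.4)

The cyan circle was at (6.4, 5.6) in frame 1 and (4.6, 9.0) in frame 2.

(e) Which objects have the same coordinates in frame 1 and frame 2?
the brown pentagon, the purple hexagon, the red circle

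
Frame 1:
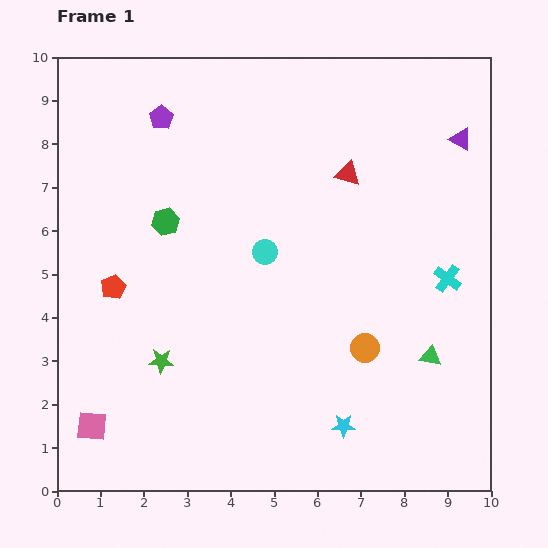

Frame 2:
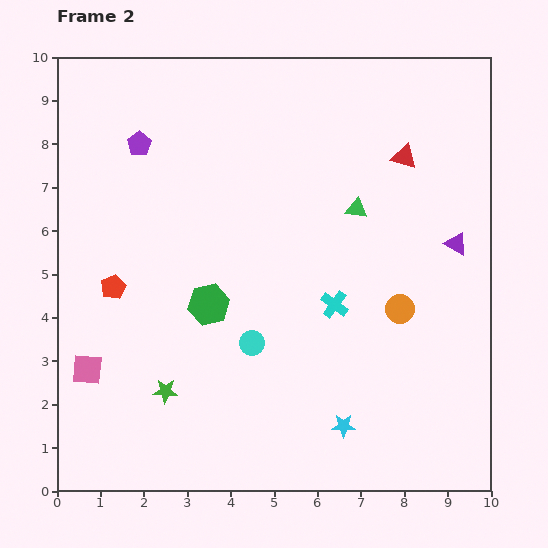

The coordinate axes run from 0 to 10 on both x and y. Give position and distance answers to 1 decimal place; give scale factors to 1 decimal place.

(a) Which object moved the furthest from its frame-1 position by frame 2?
the green triangle

(moved 3.8; next 2.7)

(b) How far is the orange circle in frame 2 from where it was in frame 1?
1.2

The orange circle moved from (7.1, 3.3) to (7.9, 4.2), a distance of √(0.8² + 0.9²) ≈ 1.2.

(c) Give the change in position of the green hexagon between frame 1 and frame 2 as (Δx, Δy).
(1.0, -1.9)

The green hexagon was at (2.5, 6.2) in frame 1 and (3.5, 4.3) in frame 2.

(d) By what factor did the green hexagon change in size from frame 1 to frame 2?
1.5×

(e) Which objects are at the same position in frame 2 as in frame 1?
the red pentagon, the cyan star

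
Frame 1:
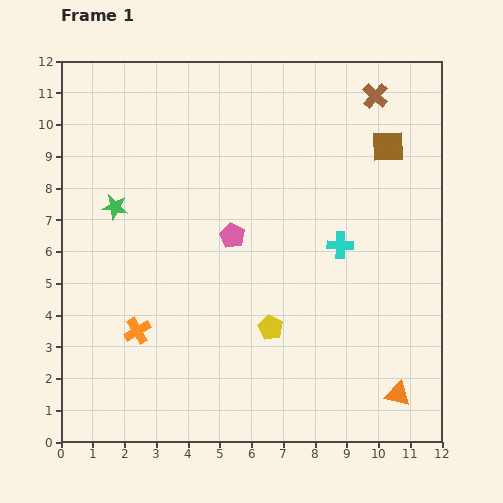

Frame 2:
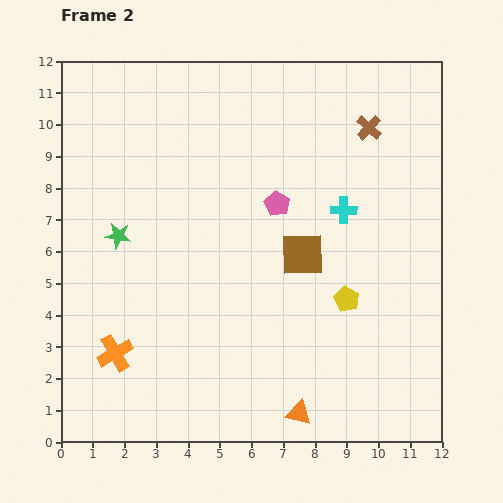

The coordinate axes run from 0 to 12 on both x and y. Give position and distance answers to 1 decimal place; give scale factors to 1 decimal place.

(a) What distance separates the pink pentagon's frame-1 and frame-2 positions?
1.7

The pink pentagon moved from (5.4, 6.5) to (6.8, 7.5), a distance of √(1.4² + 1.0²) ≈ 1.7.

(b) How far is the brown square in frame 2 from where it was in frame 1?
4.3

The brown square moved from (10.3, 9.3) to (7.6, 5.9), a distance of √(2.7² + 3.4²) ≈ 4.3.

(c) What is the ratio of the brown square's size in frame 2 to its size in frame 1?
1.4×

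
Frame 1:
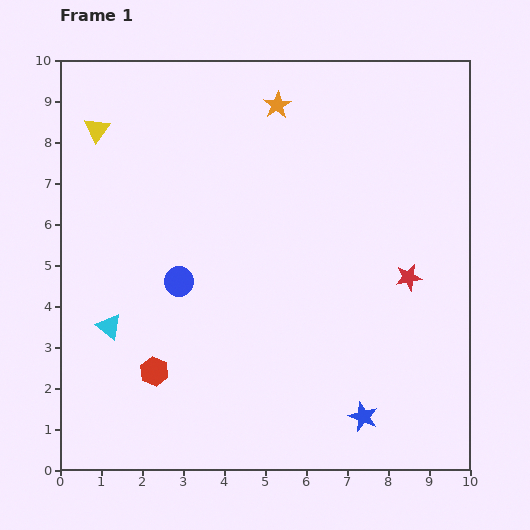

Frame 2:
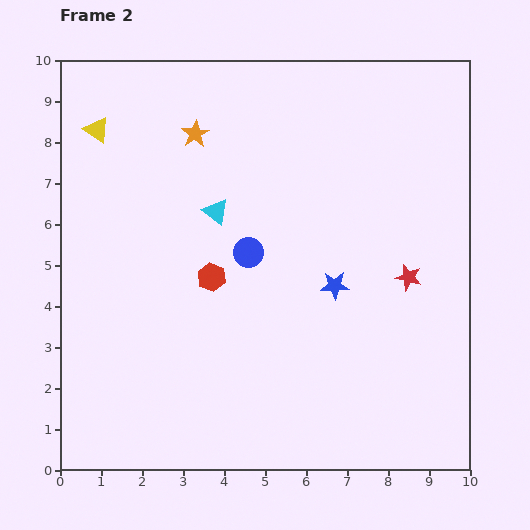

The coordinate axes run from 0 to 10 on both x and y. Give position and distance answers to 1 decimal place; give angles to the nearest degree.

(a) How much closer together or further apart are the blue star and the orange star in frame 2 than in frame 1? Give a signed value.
-2.9

Distance in frame 1: 7.9. Distance in frame 2: 5.0.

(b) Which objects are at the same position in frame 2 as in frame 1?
the yellow triangle, the red star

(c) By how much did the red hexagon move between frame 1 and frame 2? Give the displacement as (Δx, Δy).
(1.4, 2.3)

The red hexagon was at (2.3, 2.4) in frame 1 and (3.7, 4.7) in frame 2.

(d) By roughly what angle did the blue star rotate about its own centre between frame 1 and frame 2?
24° counter-clockwise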